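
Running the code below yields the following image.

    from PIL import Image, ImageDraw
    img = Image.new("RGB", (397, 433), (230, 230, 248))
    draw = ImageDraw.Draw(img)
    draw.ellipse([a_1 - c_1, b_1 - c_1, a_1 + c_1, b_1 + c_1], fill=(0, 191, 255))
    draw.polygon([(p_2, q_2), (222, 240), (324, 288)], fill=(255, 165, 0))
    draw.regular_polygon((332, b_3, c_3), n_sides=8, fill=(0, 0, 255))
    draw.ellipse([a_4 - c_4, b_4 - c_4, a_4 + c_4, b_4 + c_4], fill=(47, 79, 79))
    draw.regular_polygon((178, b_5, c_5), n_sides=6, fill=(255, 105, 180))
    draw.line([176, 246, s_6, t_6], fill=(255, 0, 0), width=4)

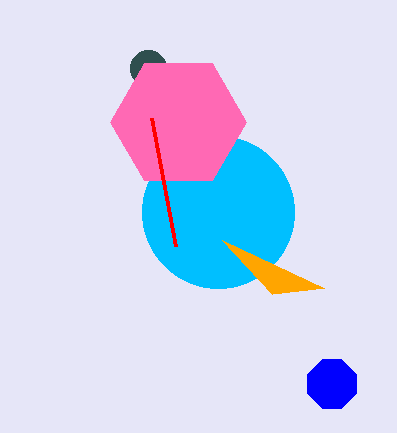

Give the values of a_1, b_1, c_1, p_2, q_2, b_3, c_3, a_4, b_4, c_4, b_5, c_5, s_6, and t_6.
a_1 = 218
b_1 = 212
c_1 = 76
p_2 = 272
q_2 = 294
b_3 = 384
c_3 = 26
a_4 = 148
b_4 = 68
c_4 = 18
b_5 = 122
c_5 = 68
s_6 = 152
t_6 = 118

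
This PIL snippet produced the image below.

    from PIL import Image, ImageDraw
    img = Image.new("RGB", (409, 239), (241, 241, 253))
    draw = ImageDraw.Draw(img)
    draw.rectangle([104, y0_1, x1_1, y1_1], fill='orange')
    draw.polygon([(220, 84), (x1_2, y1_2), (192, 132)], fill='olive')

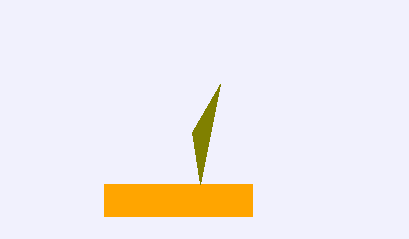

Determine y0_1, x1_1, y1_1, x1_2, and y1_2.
y0_1 = 184, x1_1 = 252, y1_1 = 216, x1_2 = 200, y1_2 = 184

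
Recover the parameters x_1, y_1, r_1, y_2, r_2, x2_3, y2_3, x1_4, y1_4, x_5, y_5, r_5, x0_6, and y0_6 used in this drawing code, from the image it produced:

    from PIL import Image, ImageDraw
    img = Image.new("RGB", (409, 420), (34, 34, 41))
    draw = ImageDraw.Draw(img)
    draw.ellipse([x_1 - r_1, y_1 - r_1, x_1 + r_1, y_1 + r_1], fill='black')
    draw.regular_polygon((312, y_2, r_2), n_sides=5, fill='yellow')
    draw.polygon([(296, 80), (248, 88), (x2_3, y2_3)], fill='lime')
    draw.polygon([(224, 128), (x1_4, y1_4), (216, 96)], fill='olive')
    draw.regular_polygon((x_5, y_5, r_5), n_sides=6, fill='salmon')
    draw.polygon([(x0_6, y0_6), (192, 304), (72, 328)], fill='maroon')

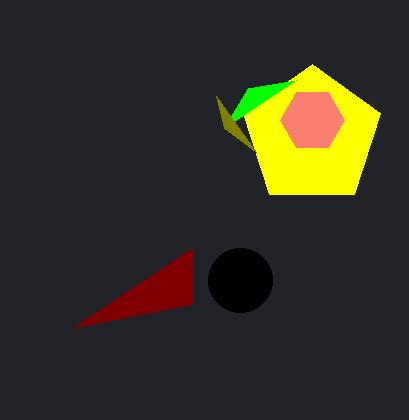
x_1 = 240; y_1 = 280; r_1 = 32; y_2 = 136; r_2 = 72; x2_3 = 224; y2_3 = 128; x1_4 = 256; y1_4 = 152; x_5 = 312; y_5 = 120; r_5 = 32; x0_6 = 192; y0_6 = 248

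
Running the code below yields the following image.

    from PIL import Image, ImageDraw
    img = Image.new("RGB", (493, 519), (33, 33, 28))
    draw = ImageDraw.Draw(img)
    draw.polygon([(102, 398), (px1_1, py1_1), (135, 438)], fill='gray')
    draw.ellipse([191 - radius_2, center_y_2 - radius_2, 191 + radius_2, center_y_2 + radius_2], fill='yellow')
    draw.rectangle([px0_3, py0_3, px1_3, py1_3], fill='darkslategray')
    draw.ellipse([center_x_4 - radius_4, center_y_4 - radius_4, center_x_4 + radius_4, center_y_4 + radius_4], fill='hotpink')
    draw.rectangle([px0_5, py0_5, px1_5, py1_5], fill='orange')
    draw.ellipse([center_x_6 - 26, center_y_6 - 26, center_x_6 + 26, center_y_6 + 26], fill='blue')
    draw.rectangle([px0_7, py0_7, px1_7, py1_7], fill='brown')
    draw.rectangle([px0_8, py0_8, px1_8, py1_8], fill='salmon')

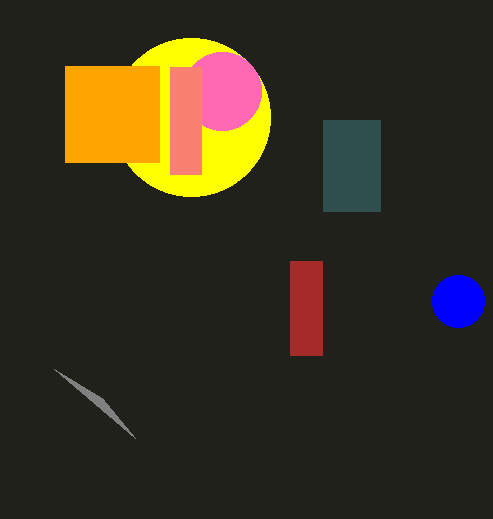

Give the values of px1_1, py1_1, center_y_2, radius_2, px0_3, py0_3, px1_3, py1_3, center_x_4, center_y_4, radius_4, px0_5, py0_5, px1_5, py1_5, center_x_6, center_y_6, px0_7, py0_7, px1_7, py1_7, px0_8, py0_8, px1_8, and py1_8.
px1_1 = 54, py1_1 = 369, center_y_2 = 117, radius_2 = 79, px0_3 = 323, py0_3 = 120, px1_3 = 380, py1_3 = 211, center_x_4 = 222, center_y_4 = 91, radius_4 = 39, px0_5 = 65, py0_5 = 66, px1_5 = 159, py1_5 = 162, center_x_6 = 458, center_y_6 = 301, px0_7 = 290, py0_7 = 261, px1_7 = 322, py1_7 = 355, px0_8 = 170, py0_8 = 67, px1_8 = 201, py1_8 = 174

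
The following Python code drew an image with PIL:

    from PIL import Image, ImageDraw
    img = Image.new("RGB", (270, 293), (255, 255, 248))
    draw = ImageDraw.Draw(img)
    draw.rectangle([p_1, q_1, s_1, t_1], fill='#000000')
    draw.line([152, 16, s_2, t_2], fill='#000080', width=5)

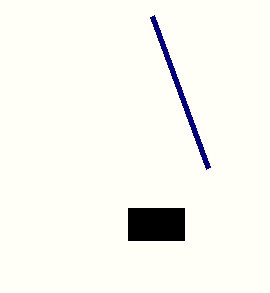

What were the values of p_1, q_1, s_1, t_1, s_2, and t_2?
p_1 = 128; q_1 = 208; s_1 = 184; t_1 = 240; s_2 = 208; t_2 = 168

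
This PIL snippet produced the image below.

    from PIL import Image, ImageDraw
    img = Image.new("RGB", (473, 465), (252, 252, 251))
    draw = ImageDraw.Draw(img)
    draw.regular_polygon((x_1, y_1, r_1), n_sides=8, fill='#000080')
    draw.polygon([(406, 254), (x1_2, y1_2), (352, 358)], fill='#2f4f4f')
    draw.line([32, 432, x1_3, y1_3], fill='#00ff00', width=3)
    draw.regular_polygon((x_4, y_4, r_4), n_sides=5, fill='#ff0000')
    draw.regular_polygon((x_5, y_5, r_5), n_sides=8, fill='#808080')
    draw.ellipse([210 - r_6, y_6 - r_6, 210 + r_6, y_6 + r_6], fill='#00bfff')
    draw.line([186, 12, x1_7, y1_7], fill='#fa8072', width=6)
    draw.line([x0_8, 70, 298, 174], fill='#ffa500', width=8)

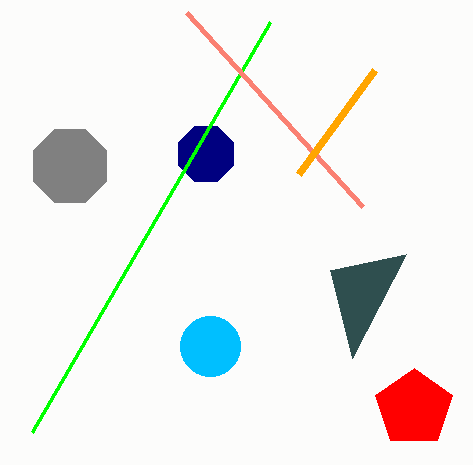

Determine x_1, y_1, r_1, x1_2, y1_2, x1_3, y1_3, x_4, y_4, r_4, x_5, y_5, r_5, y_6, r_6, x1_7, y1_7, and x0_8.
x_1 = 206; y_1 = 154; r_1 = 30; x1_2 = 330; y1_2 = 270; x1_3 = 270; y1_3 = 22; x_4 = 414; y_4 = 408; r_4 = 40; x_5 = 70; y_5 = 166; r_5 = 40; y_6 = 346; r_6 = 30; x1_7 = 362; y1_7 = 206; x0_8 = 374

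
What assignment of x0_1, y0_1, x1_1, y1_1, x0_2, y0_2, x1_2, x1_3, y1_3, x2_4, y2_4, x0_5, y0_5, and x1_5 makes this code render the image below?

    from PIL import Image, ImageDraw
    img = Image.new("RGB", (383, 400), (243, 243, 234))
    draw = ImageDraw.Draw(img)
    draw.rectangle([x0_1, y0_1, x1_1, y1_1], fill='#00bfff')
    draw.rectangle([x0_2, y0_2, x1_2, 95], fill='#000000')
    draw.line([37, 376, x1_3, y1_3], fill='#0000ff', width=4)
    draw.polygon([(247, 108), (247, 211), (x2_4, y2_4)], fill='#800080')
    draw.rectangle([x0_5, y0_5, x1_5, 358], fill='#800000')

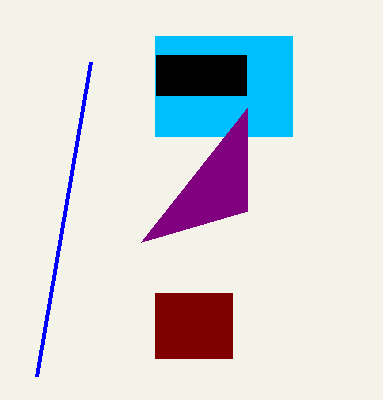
x0_1 = 155
y0_1 = 36
x1_1 = 292
y1_1 = 136
x0_2 = 156
y0_2 = 55
x1_2 = 246
x1_3 = 91
y1_3 = 62
x2_4 = 141
y2_4 = 242
x0_5 = 155
y0_5 = 293
x1_5 = 232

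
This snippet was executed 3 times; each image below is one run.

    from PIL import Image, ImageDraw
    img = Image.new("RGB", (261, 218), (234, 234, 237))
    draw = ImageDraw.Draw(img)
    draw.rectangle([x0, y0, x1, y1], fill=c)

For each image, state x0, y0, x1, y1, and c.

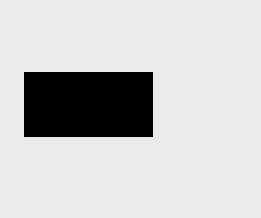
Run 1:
x0 = 24, y0 = 72, x1 = 152, y1 = 136, c = 'black'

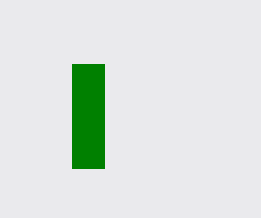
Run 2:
x0 = 72
y0 = 64
x1 = 104
y1 = 168
c = 'green'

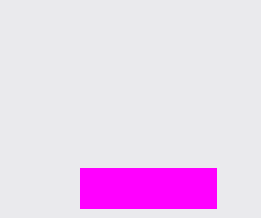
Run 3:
x0 = 80, y0 = 168, x1 = 216, y1 = 208, c = 'magenta'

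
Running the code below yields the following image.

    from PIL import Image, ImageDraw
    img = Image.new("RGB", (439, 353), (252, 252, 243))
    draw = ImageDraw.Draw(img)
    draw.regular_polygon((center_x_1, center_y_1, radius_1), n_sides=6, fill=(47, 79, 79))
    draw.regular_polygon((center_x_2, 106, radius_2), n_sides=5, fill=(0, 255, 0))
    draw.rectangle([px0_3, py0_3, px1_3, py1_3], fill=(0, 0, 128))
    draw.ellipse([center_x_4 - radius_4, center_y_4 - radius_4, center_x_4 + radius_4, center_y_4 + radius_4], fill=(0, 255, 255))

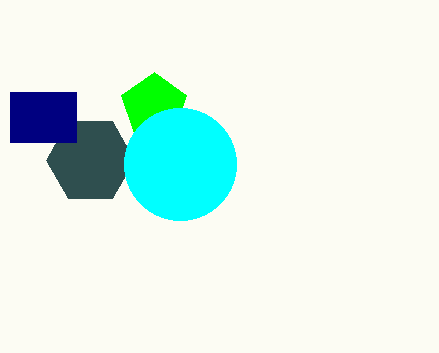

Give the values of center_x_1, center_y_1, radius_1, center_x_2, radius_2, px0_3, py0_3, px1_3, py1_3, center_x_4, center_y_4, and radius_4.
center_x_1 = 90, center_y_1 = 160, radius_1 = 44, center_x_2 = 154, radius_2 = 34, px0_3 = 10, py0_3 = 92, px1_3 = 76, py1_3 = 142, center_x_4 = 180, center_y_4 = 164, radius_4 = 56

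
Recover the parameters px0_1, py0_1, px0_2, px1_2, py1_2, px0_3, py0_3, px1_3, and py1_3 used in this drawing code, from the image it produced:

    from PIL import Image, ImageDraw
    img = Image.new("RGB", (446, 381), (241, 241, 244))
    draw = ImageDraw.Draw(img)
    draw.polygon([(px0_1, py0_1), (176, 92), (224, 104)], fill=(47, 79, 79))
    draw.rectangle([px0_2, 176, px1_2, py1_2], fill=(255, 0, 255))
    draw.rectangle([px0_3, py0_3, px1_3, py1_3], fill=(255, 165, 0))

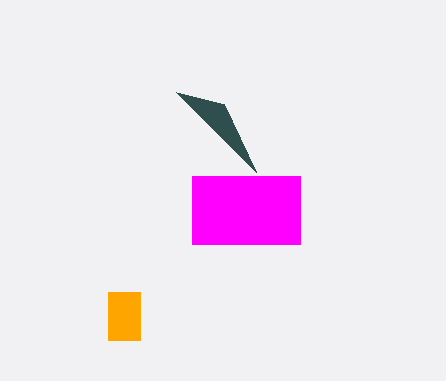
px0_1 = 256
py0_1 = 172
px0_2 = 192
px1_2 = 300
py1_2 = 244
px0_3 = 108
py0_3 = 292
px1_3 = 140
py1_3 = 340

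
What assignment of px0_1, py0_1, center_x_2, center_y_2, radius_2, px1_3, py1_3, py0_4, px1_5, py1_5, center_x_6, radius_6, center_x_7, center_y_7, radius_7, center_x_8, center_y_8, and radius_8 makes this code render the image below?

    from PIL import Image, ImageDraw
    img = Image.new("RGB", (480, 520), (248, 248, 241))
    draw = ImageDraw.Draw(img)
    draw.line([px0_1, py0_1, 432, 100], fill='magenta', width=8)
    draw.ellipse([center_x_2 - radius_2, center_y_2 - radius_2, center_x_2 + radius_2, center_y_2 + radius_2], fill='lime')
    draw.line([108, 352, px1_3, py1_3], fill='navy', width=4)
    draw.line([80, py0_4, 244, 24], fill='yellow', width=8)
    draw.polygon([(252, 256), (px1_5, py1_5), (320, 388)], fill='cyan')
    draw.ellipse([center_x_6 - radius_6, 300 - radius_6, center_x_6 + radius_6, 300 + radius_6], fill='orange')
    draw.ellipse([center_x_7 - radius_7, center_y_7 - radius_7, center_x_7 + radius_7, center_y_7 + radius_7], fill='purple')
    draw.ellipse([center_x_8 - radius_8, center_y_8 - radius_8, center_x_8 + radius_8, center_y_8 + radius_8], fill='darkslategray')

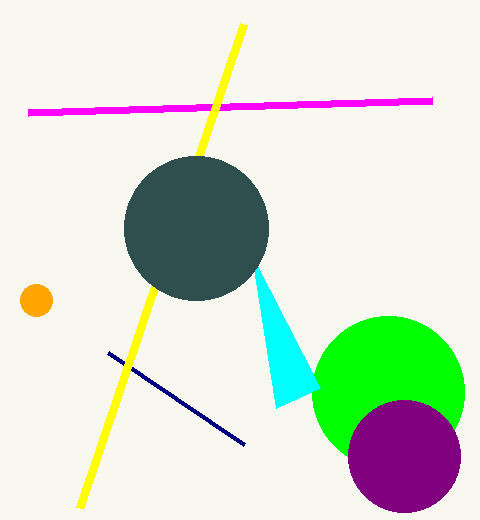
px0_1 = 28, py0_1 = 112, center_x_2 = 388, center_y_2 = 392, radius_2 = 76, px1_3 = 244, py1_3 = 444, py0_4 = 508, px1_5 = 276, py1_5 = 408, center_x_6 = 36, radius_6 = 16, center_x_7 = 404, center_y_7 = 456, radius_7 = 56, center_x_8 = 196, center_y_8 = 228, radius_8 = 72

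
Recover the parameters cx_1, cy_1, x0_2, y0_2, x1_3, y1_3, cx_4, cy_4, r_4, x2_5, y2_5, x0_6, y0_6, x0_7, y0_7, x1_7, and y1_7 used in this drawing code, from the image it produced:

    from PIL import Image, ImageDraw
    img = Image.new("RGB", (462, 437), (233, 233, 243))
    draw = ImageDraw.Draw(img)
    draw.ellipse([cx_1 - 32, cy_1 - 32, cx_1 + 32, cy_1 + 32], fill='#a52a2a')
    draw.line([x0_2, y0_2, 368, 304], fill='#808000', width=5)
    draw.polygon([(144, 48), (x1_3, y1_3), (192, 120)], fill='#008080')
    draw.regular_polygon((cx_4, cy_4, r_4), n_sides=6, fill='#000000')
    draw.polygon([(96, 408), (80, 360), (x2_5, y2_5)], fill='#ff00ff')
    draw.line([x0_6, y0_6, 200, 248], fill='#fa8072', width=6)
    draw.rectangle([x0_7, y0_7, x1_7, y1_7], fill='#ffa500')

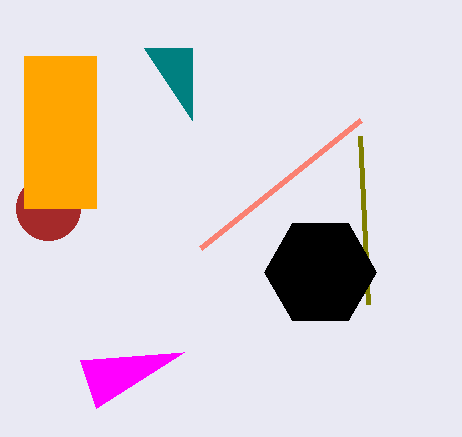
cx_1 = 48
cy_1 = 208
x0_2 = 360
y0_2 = 136
x1_3 = 192
y1_3 = 48
cx_4 = 320
cy_4 = 272
r_4 = 56
x2_5 = 184
y2_5 = 352
x0_6 = 360
y0_6 = 120
x0_7 = 24
y0_7 = 56
x1_7 = 96
y1_7 = 208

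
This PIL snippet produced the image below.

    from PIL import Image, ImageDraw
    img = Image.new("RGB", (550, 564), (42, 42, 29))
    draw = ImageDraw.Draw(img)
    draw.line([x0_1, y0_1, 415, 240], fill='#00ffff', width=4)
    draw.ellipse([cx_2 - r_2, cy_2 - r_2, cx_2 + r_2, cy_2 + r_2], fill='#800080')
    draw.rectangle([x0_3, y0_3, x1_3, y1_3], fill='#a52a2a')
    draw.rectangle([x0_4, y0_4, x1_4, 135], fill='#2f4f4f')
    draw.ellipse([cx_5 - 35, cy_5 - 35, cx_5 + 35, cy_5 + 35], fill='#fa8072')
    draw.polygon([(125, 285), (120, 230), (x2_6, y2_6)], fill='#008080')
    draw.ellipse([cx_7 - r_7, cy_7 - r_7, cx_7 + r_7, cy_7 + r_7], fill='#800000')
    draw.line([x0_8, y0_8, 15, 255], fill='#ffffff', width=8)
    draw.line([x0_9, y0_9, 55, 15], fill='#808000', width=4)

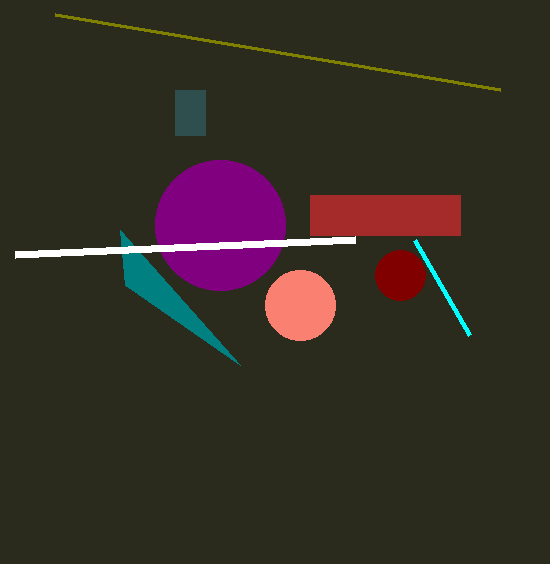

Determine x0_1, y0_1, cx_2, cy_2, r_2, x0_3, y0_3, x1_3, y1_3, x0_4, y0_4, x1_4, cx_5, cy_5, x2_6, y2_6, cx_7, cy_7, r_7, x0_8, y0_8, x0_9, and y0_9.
x0_1 = 470, y0_1 = 335, cx_2 = 220, cy_2 = 225, r_2 = 65, x0_3 = 310, y0_3 = 195, x1_3 = 460, y1_3 = 235, x0_4 = 175, y0_4 = 90, x1_4 = 205, cx_5 = 300, cy_5 = 305, x2_6 = 240, y2_6 = 365, cx_7 = 400, cy_7 = 275, r_7 = 25, x0_8 = 355, y0_8 = 240, x0_9 = 500, y0_9 = 90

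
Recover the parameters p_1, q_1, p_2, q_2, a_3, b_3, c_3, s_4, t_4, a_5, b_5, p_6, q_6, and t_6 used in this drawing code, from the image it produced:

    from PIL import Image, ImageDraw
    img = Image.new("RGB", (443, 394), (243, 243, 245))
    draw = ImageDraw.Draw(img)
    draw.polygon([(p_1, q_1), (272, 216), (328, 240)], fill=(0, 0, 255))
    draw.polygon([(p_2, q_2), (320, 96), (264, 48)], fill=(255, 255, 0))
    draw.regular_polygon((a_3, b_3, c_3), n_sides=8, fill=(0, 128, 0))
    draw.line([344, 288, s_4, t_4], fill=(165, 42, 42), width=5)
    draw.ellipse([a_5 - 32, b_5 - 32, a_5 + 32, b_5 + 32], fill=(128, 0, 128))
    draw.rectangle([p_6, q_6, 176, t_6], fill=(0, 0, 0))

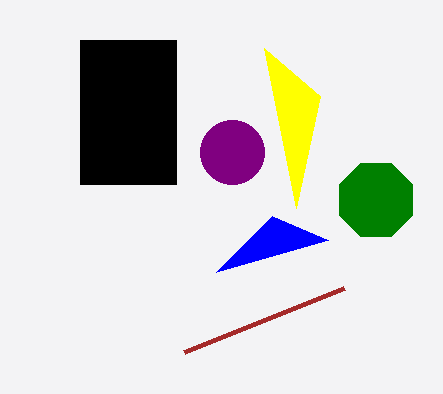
p_1 = 216, q_1 = 272, p_2 = 296, q_2 = 208, a_3 = 376, b_3 = 200, c_3 = 40, s_4 = 184, t_4 = 352, a_5 = 232, b_5 = 152, p_6 = 80, q_6 = 40, t_6 = 184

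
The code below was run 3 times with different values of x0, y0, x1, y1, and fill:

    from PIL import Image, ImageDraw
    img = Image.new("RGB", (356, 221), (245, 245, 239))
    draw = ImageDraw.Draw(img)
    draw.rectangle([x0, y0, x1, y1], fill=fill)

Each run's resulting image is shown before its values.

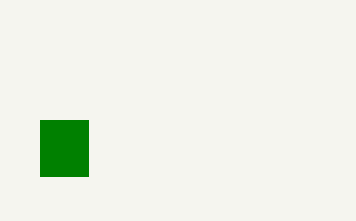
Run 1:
x0 = 40, y0 = 120, x1 = 88, y1 = 176, fill = 'green'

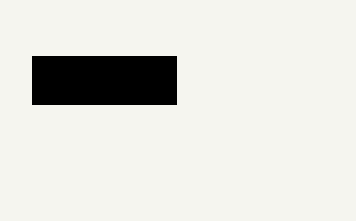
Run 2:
x0 = 32
y0 = 56
x1 = 176
y1 = 104
fill = 'black'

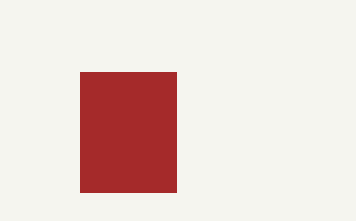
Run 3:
x0 = 80, y0 = 72, x1 = 176, y1 = 192, fill = 'brown'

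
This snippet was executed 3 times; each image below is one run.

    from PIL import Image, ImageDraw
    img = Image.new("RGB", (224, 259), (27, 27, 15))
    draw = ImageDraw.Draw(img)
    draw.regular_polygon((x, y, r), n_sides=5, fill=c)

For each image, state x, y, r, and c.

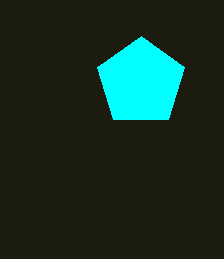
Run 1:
x = 141; y = 82; r = 46; c = 'cyan'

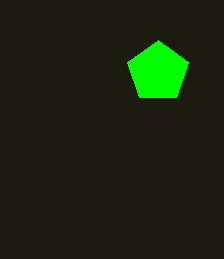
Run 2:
x = 158
y = 72
r = 32
c = 'lime'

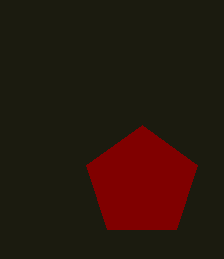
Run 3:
x = 142
y = 183
r = 58
c = 'maroon'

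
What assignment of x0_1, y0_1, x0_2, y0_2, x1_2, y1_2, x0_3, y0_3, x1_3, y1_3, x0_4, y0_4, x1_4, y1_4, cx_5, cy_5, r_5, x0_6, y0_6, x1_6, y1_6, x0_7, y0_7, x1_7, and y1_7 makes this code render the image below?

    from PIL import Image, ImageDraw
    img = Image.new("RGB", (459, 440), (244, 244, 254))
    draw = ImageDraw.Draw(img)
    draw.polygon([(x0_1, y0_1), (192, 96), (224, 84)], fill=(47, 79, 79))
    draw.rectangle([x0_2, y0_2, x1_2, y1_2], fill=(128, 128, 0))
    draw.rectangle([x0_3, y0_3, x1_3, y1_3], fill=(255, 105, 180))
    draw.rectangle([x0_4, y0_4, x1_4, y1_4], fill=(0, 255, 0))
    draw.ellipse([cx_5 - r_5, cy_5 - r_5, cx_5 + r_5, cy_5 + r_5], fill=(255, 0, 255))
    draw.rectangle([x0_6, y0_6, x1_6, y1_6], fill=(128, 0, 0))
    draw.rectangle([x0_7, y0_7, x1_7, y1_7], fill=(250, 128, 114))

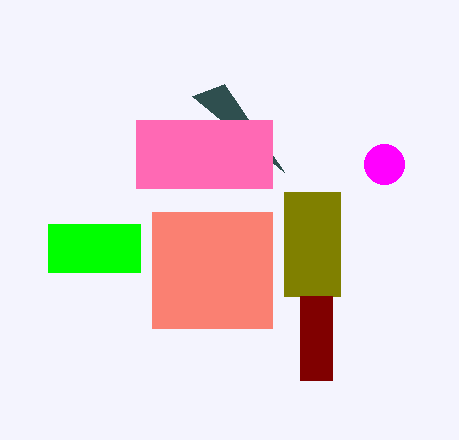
x0_1 = 284
y0_1 = 172
x0_2 = 284
y0_2 = 192
x1_2 = 340
y1_2 = 296
x0_3 = 136
y0_3 = 120
x1_3 = 272
y1_3 = 188
x0_4 = 48
y0_4 = 224
x1_4 = 140
y1_4 = 272
cx_5 = 384
cy_5 = 164
r_5 = 20
x0_6 = 300
y0_6 = 296
x1_6 = 332
y1_6 = 380
x0_7 = 152
y0_7 = 212
x1_7 = 272
y1_7 = 328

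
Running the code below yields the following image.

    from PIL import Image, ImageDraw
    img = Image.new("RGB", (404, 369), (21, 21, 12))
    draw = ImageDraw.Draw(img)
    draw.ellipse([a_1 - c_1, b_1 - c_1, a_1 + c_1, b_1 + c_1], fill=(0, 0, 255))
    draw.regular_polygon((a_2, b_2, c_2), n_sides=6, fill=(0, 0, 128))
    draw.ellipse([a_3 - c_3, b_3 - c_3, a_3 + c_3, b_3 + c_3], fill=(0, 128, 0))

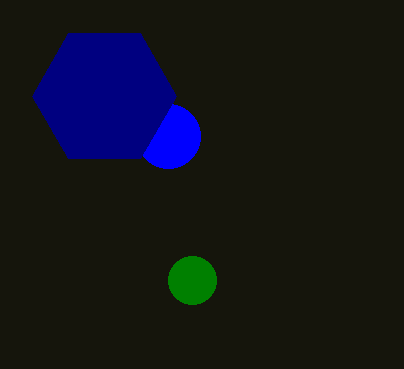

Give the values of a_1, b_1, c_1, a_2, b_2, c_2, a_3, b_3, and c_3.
a_1 = 168; b_1 = 136; c_1 = 32; a_2 = 104; b_2 = 96; c_2 = 72; a_3 = 192; b_3 = 280; c_3 = 24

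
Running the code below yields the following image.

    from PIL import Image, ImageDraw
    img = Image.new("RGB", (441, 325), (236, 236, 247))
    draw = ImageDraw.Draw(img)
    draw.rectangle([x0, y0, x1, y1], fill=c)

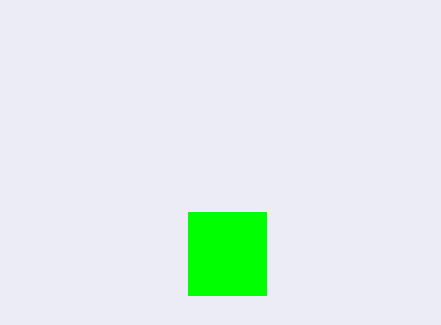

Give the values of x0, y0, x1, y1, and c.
x0 = 188
y0 = 212
x1 = 266
y1 = 295
c = 'lime'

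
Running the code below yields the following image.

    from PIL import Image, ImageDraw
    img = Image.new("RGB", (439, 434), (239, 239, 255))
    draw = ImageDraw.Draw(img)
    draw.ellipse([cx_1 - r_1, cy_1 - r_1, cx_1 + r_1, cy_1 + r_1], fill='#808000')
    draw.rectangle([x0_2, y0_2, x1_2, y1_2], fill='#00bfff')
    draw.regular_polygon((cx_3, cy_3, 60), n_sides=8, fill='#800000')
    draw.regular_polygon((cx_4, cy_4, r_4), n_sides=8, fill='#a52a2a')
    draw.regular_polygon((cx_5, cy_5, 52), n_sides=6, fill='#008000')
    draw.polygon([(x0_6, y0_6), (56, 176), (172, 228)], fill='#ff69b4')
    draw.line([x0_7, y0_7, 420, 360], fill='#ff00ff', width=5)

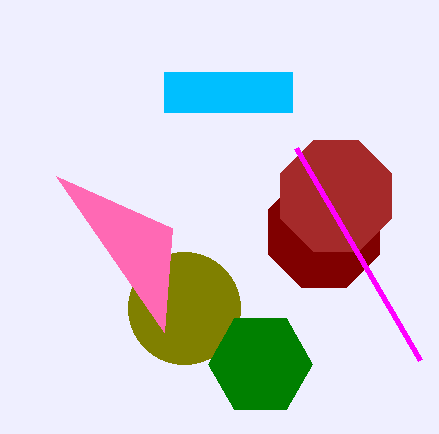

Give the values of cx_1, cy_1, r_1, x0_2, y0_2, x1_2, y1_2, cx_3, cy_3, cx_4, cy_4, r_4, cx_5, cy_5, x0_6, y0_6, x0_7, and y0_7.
cx_1 = 184; cy_1 = 308; r_1 = 56; x0_2 = 164; y0_2 = 72; x1_2 = 292; y1_2 = 112; cx_3 = 324; cy_3 = 232; cx_4 = 336; cy_4 = 196; r_4 = 60; cx_5 = 260; cy_5 = 364; x0_6 = 164; y0_6 = 332; x0_7 = 296; y0_7 = 148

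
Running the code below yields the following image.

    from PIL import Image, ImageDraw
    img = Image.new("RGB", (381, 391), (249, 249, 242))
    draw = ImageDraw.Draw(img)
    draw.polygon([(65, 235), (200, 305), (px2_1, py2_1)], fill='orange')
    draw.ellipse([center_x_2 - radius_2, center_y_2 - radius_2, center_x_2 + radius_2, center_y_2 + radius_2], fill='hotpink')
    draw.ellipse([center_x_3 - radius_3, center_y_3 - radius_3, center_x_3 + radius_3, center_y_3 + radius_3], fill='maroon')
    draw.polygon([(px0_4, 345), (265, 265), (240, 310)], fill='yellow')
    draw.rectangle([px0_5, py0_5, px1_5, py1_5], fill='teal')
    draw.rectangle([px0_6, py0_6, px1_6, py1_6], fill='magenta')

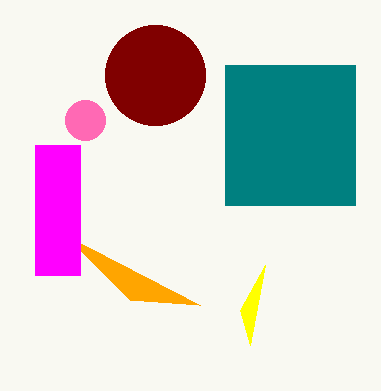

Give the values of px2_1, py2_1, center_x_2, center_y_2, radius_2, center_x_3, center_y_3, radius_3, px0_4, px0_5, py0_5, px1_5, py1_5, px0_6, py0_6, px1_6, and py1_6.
px2_1 = 130, py2_1 = 300, center_x_2 = 85, center_y_2 = 120, radius_2 = 20, center_x_3 = 155, center_y_3 = 75, radius_3 = 50, px0_4 = 250, px0_5 = 225, py0_5 = 65, px1_5 = 355, py1_5 = 205, px0_6 = 35, py0_6 = 145, px1_6 = 80, py1_6 = 275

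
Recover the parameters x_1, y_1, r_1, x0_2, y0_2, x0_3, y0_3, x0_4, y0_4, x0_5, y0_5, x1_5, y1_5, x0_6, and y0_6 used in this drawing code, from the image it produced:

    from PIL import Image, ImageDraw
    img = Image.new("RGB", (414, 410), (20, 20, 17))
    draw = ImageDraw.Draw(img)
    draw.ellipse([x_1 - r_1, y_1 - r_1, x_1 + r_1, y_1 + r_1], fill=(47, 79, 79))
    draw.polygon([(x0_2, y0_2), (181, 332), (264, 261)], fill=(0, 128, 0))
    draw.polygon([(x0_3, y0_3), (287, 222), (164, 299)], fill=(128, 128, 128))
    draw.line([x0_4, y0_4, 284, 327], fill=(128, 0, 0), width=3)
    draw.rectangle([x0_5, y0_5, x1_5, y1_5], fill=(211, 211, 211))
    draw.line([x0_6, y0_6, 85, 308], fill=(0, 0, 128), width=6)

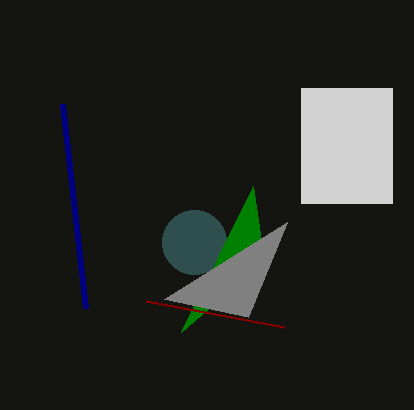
x_1 = 194; y_1 = 242; r_1 = 32; x0_2 = 253; y0_2 = 186; x0_3 = 248; y0_3 = 317; x0_4 = 146; y0_4 = 301; x0_5 = 301; y0_5 = 88; x1_5 = 392; y1_5 = 203; x0_6 = 62; y0_6 = 104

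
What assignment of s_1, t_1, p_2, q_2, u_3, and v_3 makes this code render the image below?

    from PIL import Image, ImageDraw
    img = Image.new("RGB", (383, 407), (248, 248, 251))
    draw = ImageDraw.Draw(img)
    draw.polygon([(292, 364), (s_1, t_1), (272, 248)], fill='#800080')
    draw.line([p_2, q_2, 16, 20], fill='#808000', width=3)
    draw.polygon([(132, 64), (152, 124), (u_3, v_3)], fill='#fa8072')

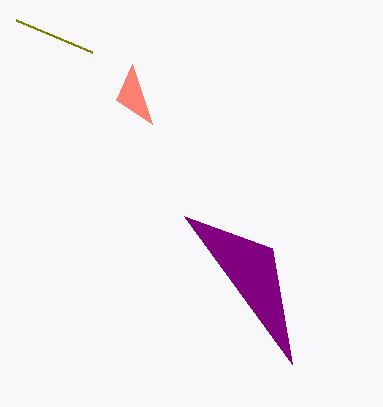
s_1 = 184, t_1 = 216, p_2 = 92, q_2 = 52, u_3 = 116, v_3 = 100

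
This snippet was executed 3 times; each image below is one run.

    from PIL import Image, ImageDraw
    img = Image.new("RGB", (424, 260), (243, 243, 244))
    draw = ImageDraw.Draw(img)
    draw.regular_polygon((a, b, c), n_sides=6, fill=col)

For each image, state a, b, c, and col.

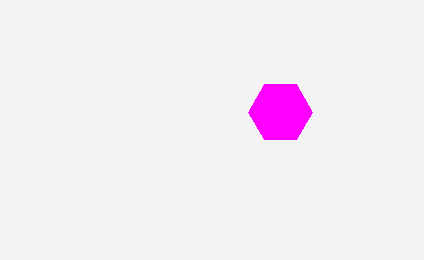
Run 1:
a = 280, b = 112, c = 32, col = 'magenta'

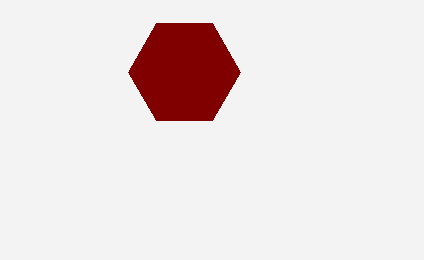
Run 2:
a = 184, b = 72, c = 56, col = 'maroon'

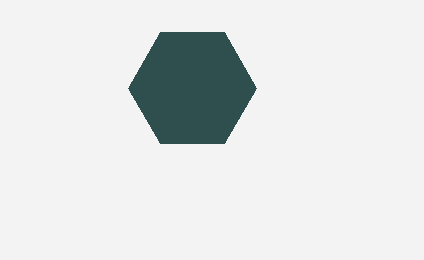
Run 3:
a = 192, b = 88, c = 64, col = 'darkslategray'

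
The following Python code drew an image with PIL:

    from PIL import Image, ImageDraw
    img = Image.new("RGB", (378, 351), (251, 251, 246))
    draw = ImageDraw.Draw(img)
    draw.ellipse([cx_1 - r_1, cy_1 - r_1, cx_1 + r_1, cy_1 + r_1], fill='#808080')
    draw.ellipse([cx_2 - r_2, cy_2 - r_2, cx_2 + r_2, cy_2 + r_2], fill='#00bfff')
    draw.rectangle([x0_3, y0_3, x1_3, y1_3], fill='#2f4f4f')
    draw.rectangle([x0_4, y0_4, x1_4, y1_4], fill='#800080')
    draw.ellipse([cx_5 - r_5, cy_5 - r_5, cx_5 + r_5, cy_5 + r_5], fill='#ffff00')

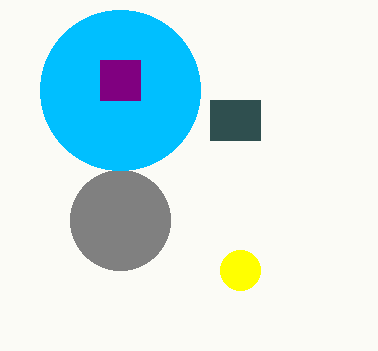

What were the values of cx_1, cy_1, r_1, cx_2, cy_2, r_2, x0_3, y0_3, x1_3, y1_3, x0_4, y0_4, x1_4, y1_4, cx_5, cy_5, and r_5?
cx_1 = 120; cy_1 = 220; r_1 = 50; cx_2 = 120; cy_2 = 90; r_2 = 80; x0_3 = 210; y0_3 = 100; x1_3 = 260; y1_3 = 140; x0_4 = 100; y0_4 = 60; x1_4 = 140; y1_4 = 100; cx_5 = 240; cy_5 = 270; r_5 = 20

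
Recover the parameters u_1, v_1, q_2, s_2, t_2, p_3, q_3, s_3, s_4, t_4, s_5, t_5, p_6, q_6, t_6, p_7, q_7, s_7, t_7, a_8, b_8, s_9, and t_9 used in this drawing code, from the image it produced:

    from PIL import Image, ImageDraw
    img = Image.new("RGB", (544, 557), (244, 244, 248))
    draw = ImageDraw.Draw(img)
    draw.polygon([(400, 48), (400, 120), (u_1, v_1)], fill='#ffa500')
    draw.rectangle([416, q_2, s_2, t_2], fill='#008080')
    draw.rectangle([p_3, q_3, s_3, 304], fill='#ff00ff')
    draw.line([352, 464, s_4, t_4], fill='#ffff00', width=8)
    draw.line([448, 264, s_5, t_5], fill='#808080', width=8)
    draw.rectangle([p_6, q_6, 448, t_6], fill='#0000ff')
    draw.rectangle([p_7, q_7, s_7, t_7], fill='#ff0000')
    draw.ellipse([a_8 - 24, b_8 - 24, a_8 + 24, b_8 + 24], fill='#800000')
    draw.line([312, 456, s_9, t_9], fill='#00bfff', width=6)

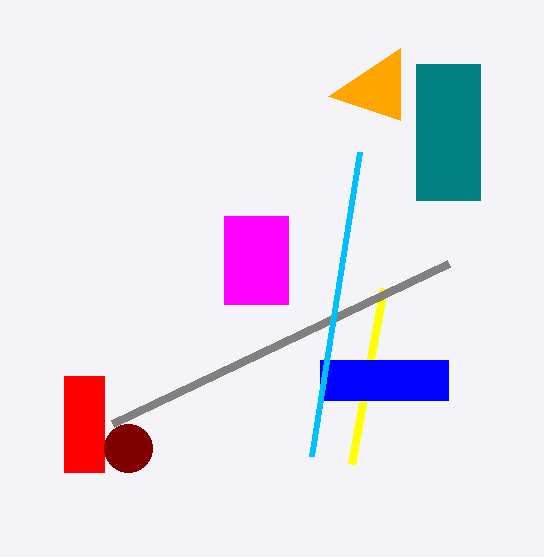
u_1 = 328
v_1 = 96
q_2 = 64
s_2 = 480
t_2 = 200
p_3 = 224
q_3 = 216
s_3 = 288
s_4 = 384
t_4 = 288
s_5 = 112
t_5 = 424
p_6 = 320
q_6 = 360
t_6 = 400
p_7 = 64
q_7 = 376
s_7 = 104
t_7 = 472
a_8 = 128
b_8 = 448
s_9 = 360
t_9 = 152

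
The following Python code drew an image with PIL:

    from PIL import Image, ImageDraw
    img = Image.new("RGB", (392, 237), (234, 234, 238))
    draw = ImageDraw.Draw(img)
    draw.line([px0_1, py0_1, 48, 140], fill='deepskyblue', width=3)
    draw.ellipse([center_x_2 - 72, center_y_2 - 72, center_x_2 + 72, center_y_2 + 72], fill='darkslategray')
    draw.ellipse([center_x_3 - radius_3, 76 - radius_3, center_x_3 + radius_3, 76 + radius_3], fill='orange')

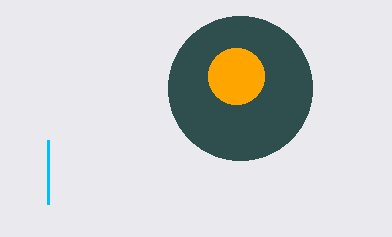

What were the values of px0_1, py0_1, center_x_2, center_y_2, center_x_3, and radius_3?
px0_1 = 48; py0_1 = 204; center_x_2 = 240; center_y_2 = 88; center_x_3 = 236; radius_3 = 28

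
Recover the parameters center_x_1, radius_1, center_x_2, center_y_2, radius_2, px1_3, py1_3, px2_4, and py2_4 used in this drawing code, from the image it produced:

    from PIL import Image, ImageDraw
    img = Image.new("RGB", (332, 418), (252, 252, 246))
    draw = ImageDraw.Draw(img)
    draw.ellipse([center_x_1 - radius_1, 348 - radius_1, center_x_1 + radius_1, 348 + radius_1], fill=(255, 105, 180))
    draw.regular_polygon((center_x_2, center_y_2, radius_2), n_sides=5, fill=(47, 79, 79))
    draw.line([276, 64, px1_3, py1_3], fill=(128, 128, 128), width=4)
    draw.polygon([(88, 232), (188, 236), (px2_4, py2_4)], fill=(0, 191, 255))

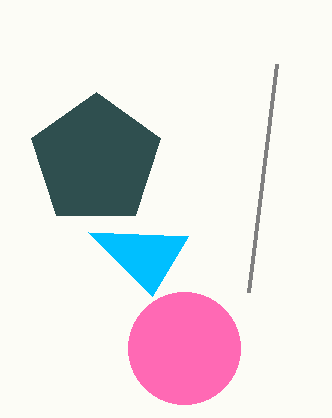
center_x_1 = 184
radius_1 = 56
center_x_2 = 96
center_y_2 = 160
radius_2 = 68
px1_3 = 248
py1_3 = 292
px2_4 = 152
py2_4 = 296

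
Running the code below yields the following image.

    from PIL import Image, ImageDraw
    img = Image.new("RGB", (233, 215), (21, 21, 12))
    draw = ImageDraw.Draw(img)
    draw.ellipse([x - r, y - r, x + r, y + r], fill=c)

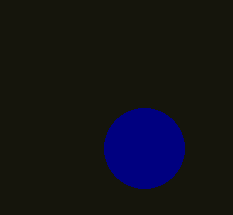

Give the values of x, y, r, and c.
x = 144, y = 148, r = 40, c = 'navy'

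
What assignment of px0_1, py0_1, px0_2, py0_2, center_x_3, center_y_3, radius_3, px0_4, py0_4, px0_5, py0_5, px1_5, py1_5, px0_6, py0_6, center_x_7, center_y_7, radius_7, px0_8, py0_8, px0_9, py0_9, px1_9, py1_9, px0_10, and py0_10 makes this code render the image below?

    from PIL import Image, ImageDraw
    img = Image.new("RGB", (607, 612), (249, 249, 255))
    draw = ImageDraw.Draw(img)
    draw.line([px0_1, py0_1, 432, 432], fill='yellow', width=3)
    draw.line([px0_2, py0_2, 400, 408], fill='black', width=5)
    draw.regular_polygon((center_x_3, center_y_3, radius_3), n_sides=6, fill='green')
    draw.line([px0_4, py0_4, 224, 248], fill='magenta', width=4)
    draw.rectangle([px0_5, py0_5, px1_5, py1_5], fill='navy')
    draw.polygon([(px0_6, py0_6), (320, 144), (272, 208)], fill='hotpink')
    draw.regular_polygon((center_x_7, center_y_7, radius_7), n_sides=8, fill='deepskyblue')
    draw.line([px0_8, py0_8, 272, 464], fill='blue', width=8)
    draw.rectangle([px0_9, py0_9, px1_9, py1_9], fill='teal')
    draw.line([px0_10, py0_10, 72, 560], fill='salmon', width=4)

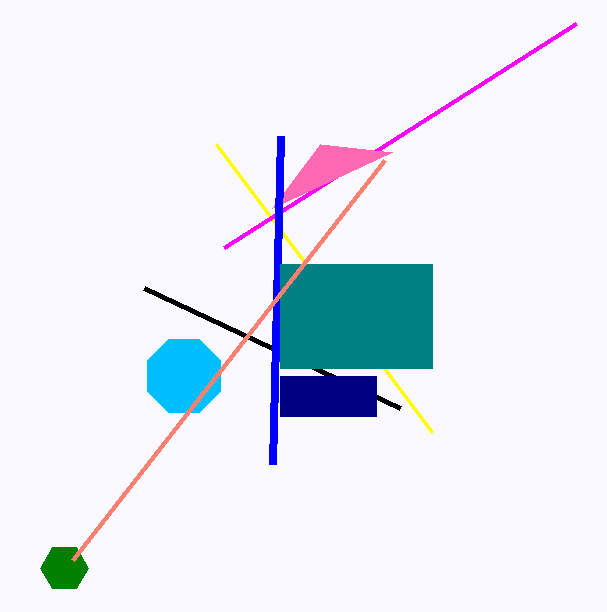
px0_1 = 216
py0_1 = 144
px0_2 = 144
py0_2 = 288
center_x_3 = 64
center_y_3 = 568
radius_3 = 24
px0_4 = 576
py0_4 = 24
px0_5 = 280
py0_5 = 376
px1_5 = 376
py1_5 = 416
px0_6 = 392
py0_6 = 152
center_x_7 = 184
center_y_7 = 376
radius_7 = 40
px0_8 = 280
py0_8 = 136
px0_9 = 280
py0_9 = 264
px1_9 = 432
py1_9 = 368
px0_10 = 384
py0_10 = 160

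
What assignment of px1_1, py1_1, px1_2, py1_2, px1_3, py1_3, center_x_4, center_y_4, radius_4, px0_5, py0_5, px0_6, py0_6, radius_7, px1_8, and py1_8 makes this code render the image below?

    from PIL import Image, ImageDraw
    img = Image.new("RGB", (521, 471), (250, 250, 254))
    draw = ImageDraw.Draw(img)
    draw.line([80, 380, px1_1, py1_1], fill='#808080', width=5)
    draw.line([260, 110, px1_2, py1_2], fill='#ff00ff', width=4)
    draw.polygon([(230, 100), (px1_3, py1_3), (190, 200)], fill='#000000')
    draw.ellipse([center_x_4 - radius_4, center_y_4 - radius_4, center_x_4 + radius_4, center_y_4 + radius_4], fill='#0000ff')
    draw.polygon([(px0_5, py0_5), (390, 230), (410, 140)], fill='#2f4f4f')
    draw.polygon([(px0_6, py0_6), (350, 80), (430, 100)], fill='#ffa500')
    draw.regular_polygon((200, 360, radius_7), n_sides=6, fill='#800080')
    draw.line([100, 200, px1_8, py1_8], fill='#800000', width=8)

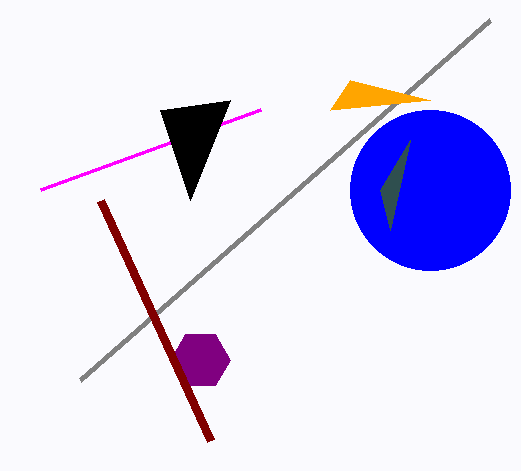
px1_1 = 490, py1_1 = 20, px1_2 = 40, py1_2 = 190, px1_3 = 160, py1_3 = 110, center_x_4 = 430, center_y_4 = 190, radius_4 = 80, px0_5 = 380, py0_5 = 190, px0_6 = 330, py0_6 = 110, radius_7 = 30, px1_8 = 210, py1_8 = 440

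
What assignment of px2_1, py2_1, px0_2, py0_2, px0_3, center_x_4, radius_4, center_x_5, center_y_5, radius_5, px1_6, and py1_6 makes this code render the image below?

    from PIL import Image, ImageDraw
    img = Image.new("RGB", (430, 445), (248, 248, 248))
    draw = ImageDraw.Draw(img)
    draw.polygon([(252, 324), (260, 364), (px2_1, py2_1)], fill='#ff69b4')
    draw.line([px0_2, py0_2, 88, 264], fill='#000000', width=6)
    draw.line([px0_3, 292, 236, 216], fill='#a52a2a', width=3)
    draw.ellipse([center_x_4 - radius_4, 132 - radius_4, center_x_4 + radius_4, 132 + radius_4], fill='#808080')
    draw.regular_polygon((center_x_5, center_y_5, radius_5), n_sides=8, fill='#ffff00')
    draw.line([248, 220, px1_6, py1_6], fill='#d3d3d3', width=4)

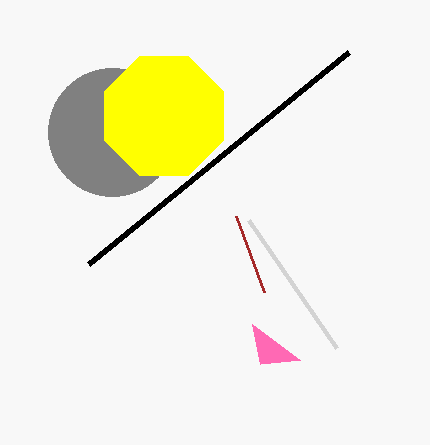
px2_1 = 300
py2_1 = 360
px0_2 = 348
py0_2 = 52
px0_3 = 264
center_x_4 = 112
radius_4 = 64
center_x_5 = 164
center_y_5 = 116
radius_5 = 64
px1_6 = 336
py1_6 = 348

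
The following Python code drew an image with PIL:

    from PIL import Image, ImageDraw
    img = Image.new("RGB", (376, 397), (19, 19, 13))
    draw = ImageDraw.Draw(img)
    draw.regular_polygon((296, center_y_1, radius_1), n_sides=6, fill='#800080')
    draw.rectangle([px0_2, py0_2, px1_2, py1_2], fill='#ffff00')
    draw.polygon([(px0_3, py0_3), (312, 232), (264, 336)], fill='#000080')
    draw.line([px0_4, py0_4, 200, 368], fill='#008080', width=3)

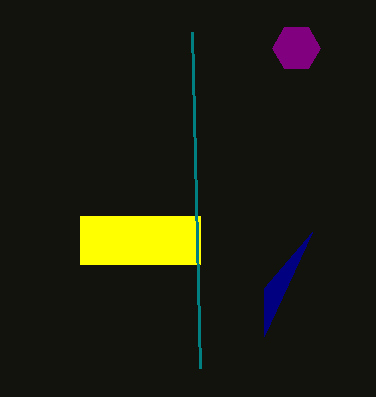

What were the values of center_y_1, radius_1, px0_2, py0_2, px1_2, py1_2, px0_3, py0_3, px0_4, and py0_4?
center_y_1 = 48, radius_1 = 24, px0_2 = 80, py0_2 = 216, px1_2 = 200, py1_2 = 264, px0_3 = 264, py0_3 = 288, px0_4 = 192, py0_4 = 32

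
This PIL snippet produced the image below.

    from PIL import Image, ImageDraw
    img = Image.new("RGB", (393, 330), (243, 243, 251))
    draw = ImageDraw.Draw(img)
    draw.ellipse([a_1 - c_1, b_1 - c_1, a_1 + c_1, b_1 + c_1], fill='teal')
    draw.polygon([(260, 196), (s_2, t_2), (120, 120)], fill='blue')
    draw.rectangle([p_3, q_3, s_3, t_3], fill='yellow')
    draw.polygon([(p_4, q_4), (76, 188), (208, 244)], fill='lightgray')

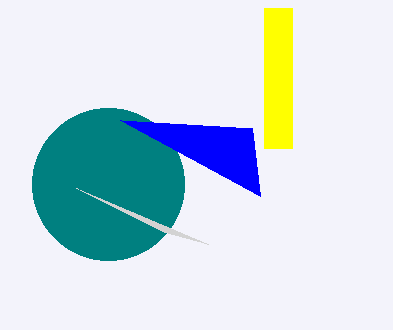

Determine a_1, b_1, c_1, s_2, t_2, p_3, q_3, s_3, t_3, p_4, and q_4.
a_1 = 108
b_1 = 184
c_1 = 76
s_2 = 252
t_2 = 128
p_3 = 264
q_3 = 8
s_3 = 292
t_3 = 148
p_4 = 164
q_4 = 232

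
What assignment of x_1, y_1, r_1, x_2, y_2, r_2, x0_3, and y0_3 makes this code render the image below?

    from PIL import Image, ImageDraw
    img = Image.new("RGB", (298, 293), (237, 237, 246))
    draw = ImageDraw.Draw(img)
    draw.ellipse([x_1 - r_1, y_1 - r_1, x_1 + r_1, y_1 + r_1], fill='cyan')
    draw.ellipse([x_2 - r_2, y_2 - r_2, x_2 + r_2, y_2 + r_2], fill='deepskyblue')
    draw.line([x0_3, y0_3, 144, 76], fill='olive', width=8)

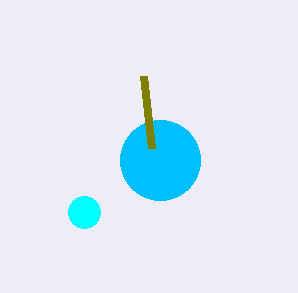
x_1 = 84
y_1 = 212
r_1 = 16
x_2 = 160
y_2 = 160
r_2 = 40
x0_3 = 152
y0_3 = 148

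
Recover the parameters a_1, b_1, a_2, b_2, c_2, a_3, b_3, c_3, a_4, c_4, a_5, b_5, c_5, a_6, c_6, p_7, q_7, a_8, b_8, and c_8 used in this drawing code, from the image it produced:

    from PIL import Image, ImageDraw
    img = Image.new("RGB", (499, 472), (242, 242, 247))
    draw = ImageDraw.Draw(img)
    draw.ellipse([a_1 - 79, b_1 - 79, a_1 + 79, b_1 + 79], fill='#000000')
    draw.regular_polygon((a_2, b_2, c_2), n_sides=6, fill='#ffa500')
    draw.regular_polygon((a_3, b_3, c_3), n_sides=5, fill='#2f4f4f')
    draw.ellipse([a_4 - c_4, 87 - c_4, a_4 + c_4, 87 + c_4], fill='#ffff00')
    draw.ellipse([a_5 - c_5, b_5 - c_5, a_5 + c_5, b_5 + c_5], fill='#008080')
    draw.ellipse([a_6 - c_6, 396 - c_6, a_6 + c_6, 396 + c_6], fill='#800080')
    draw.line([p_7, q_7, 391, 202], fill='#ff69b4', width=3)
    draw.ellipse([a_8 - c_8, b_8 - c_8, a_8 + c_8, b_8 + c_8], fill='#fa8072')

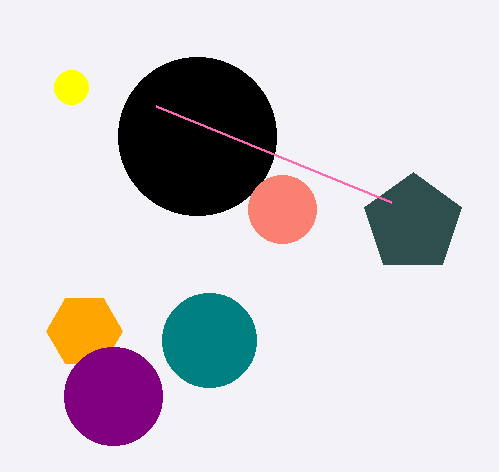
a_1 = 197; b_1 = 136; a_2 = 84; b_2 = 331; c_2 = 38; a_3 = 413; b_3 = 223; c_3 = 51; a_4 = 71; c_4 = 17; a_5 = 209; b_5 = 340; c_5 = 47; a_6 = 113; c_6 = 49; p_7 = 156; q_7 = 106; a_8 = 282; b_8 = 209; c_8 = 34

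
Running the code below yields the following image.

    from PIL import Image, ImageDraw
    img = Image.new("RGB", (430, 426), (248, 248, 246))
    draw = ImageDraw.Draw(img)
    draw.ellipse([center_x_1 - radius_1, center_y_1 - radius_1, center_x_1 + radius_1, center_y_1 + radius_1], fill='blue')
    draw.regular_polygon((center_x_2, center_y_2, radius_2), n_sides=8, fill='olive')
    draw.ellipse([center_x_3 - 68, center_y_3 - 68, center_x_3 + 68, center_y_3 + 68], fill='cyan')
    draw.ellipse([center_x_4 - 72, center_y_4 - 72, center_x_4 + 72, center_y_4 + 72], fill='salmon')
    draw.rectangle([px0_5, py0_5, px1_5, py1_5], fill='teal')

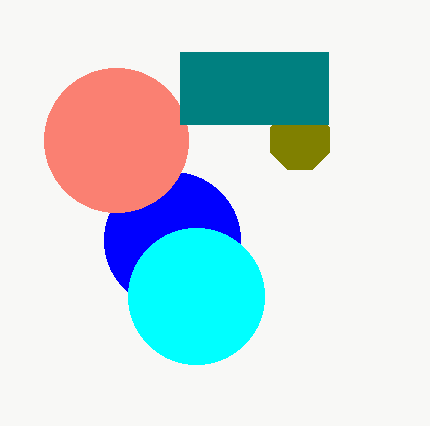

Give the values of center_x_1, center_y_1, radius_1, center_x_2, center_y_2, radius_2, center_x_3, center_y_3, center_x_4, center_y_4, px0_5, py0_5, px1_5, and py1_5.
center_x_1 = 172, center_y_1 = 240, radius_1 = 68, center_x_2 = 300, center_y_2 = 140, radius_2 = 32, center_x_3 = 196, center_y_3 = 296, center_x_4 = 116, center_y_4 = 140, px0_5 = 180, py0_5 = 52, px1_5 = 328, py1_5 = 124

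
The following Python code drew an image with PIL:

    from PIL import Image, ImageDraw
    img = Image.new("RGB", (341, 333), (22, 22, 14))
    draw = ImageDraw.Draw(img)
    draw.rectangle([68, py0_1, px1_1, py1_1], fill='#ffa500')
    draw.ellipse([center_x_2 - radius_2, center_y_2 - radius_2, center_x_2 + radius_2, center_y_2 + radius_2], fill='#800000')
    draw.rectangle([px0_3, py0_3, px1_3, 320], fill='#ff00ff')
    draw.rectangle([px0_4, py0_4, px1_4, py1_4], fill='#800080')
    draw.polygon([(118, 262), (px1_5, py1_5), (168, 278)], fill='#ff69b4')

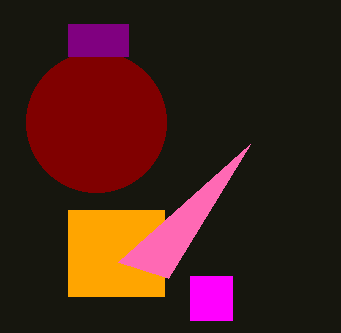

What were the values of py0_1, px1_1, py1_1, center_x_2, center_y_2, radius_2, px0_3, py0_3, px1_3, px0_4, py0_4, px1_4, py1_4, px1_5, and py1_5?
py0_1 = 210; px1_1 = 164; py1_1 = 296; center_x_2 = 96; center_y_2 = 122; radius_2 = 70; px0_3 = 190; py0_3 = 276; px1_3 = 232; px0_4 = 68; py0_4 = 24; px1_4 = 128; py1_4 = 56; px1_5 = 250; py1_5 = 144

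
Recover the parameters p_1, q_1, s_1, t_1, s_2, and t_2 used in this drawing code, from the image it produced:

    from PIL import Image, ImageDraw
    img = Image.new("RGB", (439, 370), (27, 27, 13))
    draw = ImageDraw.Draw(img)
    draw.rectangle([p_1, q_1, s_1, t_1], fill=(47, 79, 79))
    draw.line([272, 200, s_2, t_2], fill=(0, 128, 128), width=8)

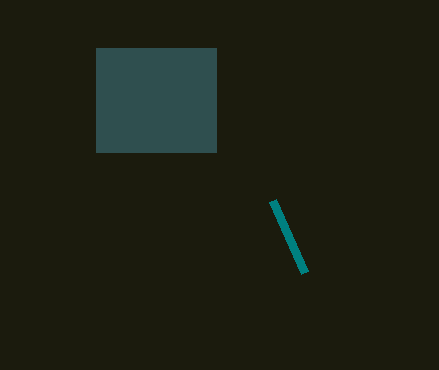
p_1 = 96, q_1 = 48, s_1 = 216, t_1 = 152, s_2 = 304, t_2 = 272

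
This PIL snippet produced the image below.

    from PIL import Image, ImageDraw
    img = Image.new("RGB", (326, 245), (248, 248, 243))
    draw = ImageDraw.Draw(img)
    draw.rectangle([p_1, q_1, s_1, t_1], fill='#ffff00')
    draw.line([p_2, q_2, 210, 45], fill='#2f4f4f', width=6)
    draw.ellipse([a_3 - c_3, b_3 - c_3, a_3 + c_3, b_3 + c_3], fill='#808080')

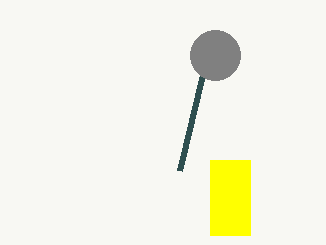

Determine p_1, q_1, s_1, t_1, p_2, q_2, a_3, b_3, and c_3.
p_1 = 210
q_1 = 160
s_1 = 250
t_1 = 235
p_2 = 180
q_2 = 170
a_3 = 215
b_3 = 55
c_3 = 25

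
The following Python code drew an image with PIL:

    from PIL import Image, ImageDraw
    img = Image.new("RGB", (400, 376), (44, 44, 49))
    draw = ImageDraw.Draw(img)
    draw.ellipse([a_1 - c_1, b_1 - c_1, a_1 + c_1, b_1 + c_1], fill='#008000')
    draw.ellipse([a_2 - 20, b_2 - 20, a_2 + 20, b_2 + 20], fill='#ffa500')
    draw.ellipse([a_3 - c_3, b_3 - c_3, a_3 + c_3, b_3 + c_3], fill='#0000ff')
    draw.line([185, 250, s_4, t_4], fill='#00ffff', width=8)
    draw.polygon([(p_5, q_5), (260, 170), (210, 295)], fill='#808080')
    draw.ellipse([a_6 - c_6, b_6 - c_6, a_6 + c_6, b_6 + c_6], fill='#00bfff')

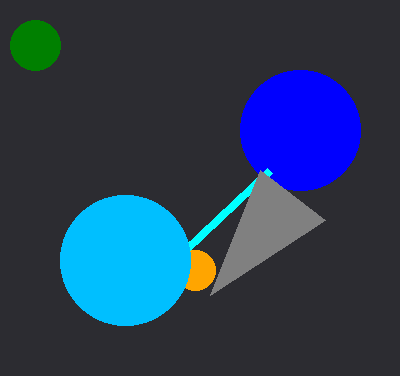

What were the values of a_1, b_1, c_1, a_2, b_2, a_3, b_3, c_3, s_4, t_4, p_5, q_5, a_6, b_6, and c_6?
a_1 = 35; b_1 = 45; c_1 = 25; a_2 = 195; b_2 = 270; a_3 = 300; b_3 = 130; c_3 = 60; s_4 = 270; t_4 = 170; p_5 = 325; q_5 = 220; a_6 = 125; b_6 = 260; c_6 = 65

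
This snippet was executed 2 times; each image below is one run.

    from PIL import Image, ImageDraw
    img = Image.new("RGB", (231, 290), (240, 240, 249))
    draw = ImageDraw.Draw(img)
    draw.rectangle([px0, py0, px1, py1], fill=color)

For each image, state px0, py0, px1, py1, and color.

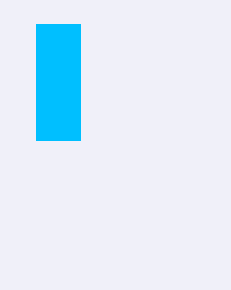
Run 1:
px0 = 36, py0 = 24, px1 = 80, py1 = 140, color = 'deepskyblue'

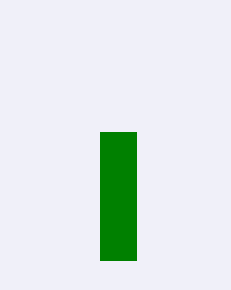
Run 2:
px0 = 100
py0 = 132
px1 = 136
py1 = 260
color = 'green'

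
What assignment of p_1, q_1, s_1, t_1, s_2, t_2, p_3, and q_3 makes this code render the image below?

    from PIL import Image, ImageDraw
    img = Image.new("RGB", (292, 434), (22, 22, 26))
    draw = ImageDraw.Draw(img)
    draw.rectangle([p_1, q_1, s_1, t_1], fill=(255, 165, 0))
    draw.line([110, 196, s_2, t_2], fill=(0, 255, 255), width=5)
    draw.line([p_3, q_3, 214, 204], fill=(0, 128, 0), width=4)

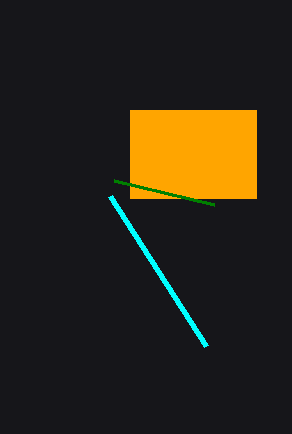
p_1 = 130, q_1 = 110, s_1 = 256, t_1 = 198, s_2 = 206, t_2 = 346, p_3 = 114, q_3 = 180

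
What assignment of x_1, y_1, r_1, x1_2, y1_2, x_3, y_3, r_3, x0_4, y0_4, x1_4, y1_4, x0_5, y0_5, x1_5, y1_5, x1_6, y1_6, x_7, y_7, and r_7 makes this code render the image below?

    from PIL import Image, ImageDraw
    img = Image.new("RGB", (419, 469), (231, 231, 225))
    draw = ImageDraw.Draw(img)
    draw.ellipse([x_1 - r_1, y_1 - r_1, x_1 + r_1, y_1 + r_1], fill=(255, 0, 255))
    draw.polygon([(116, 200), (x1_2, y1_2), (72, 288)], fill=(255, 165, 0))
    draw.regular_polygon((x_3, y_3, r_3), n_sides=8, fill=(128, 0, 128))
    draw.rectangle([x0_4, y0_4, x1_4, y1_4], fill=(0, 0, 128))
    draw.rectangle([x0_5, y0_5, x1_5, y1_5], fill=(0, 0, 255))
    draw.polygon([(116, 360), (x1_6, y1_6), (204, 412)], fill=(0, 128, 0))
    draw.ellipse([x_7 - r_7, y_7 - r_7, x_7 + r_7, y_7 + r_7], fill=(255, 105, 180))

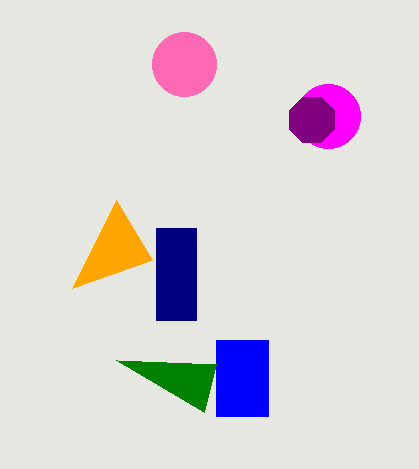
x_1 = 328, y_1 = 116, r_1 = 32, x1_2 = 152, y1_2 = 260, x_3 = 312, y_3 = 120, r_3 = 24, x0_4 = 156, y0_4 = 228, x1_4 = 196, y1_4 = 320, x0_5 = 216, y0_5 = 340, x1_5 = 268, y1_5 = 416, x1_6 = 216, y1_6 = 364, x_7 = 184, y_7 = 64, r_7 = 32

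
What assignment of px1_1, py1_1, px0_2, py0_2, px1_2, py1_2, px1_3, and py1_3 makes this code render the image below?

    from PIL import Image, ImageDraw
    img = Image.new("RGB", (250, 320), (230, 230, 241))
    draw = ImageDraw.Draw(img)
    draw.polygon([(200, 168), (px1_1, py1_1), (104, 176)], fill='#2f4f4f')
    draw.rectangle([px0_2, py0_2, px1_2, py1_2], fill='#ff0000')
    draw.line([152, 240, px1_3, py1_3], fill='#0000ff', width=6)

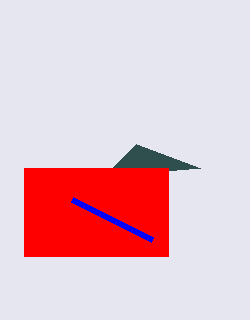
px1_1 = 136, py1_1 = 144, px0_2 = 24, py0_2 = 168, px1_2 = 168, py1_2 = 256, px1_3 = 72, py1_3 = 200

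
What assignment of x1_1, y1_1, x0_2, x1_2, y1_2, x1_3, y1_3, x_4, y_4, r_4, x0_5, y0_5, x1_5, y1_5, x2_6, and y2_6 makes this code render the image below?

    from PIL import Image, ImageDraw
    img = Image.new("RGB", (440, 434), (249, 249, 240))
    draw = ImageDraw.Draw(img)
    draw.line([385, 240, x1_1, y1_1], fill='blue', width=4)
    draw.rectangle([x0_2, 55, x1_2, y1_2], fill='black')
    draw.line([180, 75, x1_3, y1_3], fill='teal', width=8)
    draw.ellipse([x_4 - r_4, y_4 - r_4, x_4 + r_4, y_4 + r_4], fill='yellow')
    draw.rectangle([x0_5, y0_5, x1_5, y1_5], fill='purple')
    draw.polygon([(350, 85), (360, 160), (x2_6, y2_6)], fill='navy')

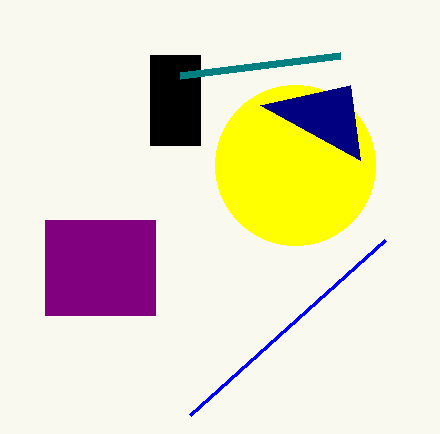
x1_1 = 190, y1_1 = 415, x0_2 = 150, x1_2 = 200, y1_2 = 145, x1_3 = 340, y1_3 = 55, x_4 = 295, y_4 = 165, r_4 = 80, x0_5 = 45, y0_5 = 220, x1_5 = 155, y1_5 = 315, x2_6 = 260, y2_6 = 105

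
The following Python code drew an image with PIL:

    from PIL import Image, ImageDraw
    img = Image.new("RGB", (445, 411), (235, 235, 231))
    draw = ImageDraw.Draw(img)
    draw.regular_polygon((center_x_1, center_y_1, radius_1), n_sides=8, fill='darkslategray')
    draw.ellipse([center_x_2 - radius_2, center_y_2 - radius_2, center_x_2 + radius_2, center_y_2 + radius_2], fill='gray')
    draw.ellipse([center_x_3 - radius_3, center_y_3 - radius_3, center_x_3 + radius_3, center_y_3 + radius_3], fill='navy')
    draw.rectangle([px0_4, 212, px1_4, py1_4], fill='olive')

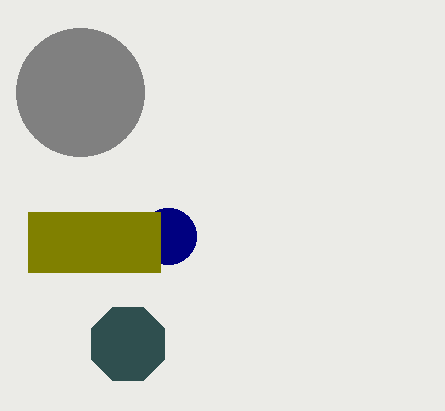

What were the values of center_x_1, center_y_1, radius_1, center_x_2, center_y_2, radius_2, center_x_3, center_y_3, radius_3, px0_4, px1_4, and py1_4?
center_x_1 = 128; center_y_1 = 344; radius_1 = 40; center_x_2 = 80; center_y_2 = 92; radius_2 = 64; center_x_3 = 168; center_y_3 = 236; radius_3 = 28; px0_4 = 28; px1_4 = 160; py1_4 = 272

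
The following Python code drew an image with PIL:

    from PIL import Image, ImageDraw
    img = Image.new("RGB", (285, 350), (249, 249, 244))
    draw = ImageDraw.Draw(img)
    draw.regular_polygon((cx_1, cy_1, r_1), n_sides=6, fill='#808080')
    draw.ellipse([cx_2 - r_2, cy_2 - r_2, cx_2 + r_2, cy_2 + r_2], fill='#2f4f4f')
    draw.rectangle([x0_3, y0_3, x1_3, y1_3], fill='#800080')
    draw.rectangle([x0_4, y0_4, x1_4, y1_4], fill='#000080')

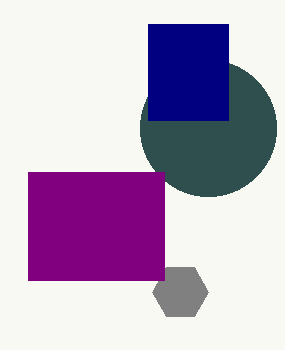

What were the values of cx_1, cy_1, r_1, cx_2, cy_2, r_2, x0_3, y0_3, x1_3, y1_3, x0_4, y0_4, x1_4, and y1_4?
cx_1 = 180; cy_1 = 292; r_1 = 28; cx_2 = 208; cy_2 = 128; r_2 = 68; x0_3 = 28; y0_3 = 172; x1_3 = 164; y1_3 = 280; x0_4 = 148; y0_4 = 24; x1_4 = 228; y1_4 = 120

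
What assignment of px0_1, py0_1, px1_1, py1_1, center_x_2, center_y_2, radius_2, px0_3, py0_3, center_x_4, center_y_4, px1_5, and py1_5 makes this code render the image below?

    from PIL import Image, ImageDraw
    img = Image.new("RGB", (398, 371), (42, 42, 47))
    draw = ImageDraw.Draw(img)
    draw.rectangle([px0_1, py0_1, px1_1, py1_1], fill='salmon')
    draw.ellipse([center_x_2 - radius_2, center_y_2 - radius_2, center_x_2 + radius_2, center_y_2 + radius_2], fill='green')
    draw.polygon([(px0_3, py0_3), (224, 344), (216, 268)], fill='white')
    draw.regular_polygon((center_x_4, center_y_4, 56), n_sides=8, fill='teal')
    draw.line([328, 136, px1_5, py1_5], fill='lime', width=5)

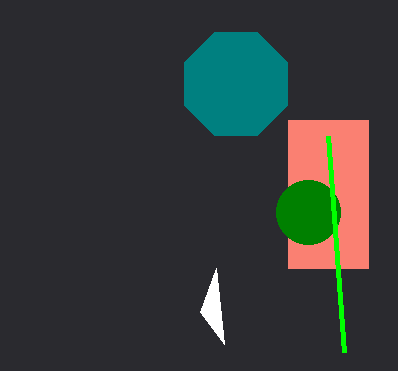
px0_1 = 288
py0_1 = 120
px1_1 = 368
py1_1 = 268
center_x_2 = 308
center_y_2 = 212
radius_2 = 32
px0_3 = 200
py0_3 = 312
center_x_4 = 236
center_y_4 = 84
px1_5 = 344
py1_5 = 352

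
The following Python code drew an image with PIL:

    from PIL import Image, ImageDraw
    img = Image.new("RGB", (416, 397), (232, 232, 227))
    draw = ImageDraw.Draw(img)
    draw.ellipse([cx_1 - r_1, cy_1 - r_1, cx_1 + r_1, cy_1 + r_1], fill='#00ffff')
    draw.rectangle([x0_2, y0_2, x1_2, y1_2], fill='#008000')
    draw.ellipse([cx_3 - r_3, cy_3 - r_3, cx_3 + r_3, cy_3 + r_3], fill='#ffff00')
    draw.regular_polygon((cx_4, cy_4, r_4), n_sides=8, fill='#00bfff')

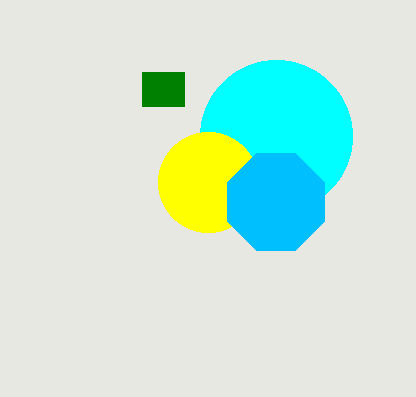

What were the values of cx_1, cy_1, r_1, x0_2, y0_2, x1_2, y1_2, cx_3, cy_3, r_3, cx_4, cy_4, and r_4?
cx_1 = 276
cy_1 = 136
r_1 = 76
x0_2 = 142
y0_2 = 72
x1_2 = 184
y1_2 = 106
cx_3 = 208
cy_3 = 182
r_3 = 50
cx_4 = 276
cy_4 = 202
r_4 = 52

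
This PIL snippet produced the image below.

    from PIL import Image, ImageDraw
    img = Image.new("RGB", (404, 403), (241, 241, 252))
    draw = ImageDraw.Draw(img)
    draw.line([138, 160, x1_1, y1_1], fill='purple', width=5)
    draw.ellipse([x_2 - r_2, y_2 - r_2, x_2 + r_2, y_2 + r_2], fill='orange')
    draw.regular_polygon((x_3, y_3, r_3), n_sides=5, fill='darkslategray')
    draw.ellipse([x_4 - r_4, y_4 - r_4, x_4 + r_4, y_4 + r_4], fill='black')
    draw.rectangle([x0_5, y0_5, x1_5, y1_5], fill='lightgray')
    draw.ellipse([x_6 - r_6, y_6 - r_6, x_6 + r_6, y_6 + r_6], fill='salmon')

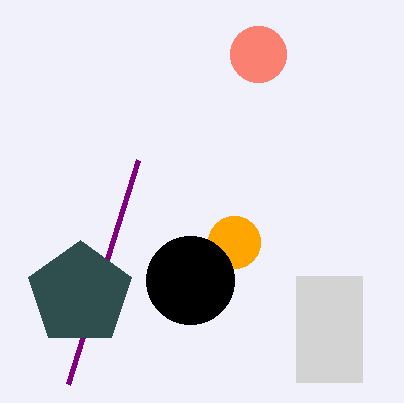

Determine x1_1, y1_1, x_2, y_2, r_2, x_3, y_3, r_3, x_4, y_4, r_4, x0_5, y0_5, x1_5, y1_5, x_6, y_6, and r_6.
x1_1 = 68; y1_1 = 384; x_2 = 234; y_2 = 242; r_2 = 26; x_3 = 80; y_3 = 294; r_3 = 54; x_4 = 190; y_4 = 280; r_4 = 44; x0_5 = 296; y0_5 = 276; x1_5 = 362; y1_5 = 382; x_6 = 258; y_6 = 54; r_6 = 28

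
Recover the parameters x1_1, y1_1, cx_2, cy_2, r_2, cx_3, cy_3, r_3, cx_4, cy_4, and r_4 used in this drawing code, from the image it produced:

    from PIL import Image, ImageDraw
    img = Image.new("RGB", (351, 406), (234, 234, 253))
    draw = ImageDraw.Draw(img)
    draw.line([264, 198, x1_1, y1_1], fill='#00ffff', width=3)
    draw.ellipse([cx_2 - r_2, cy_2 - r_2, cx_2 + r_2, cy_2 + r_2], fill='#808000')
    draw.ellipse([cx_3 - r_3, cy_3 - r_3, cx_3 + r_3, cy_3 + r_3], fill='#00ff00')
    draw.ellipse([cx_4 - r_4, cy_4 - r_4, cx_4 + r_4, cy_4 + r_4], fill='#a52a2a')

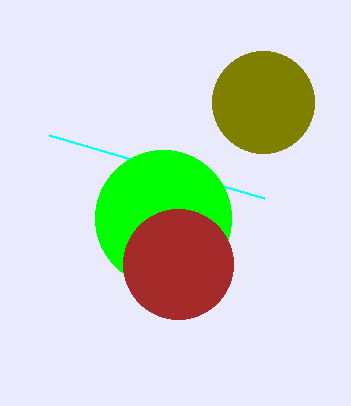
x1_1 = 49; y1_1 = 135; cx_2 = 263; cy_2 = 102; r_2 = 51; cx_3 = 163; cy_3 = 218; r_3 = 68; cx_4 = 178; cy_4 = 264; r_4 = 55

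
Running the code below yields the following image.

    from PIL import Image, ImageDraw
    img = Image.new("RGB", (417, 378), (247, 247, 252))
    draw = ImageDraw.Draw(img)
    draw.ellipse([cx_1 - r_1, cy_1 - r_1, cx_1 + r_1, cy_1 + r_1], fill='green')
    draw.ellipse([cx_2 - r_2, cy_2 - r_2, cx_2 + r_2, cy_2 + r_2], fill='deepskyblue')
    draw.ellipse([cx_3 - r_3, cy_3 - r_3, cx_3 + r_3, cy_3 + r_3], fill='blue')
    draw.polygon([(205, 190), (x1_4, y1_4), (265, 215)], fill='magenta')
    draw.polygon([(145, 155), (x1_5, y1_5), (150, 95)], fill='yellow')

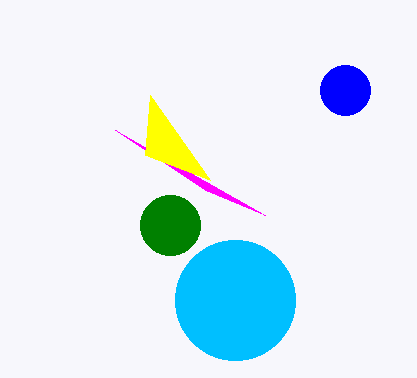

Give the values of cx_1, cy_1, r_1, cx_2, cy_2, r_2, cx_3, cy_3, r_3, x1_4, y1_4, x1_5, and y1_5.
cx_1 = 170, cy_1 = 225, r_1 = 30, cx_2 = 235, cy_2 = 300, r_2 = 60, cx_3 = 345, cy_3 = 90, r_3 = 25, x1_4 = 115, y1_4 = 130, x1_5 = 210, y1_5 = 180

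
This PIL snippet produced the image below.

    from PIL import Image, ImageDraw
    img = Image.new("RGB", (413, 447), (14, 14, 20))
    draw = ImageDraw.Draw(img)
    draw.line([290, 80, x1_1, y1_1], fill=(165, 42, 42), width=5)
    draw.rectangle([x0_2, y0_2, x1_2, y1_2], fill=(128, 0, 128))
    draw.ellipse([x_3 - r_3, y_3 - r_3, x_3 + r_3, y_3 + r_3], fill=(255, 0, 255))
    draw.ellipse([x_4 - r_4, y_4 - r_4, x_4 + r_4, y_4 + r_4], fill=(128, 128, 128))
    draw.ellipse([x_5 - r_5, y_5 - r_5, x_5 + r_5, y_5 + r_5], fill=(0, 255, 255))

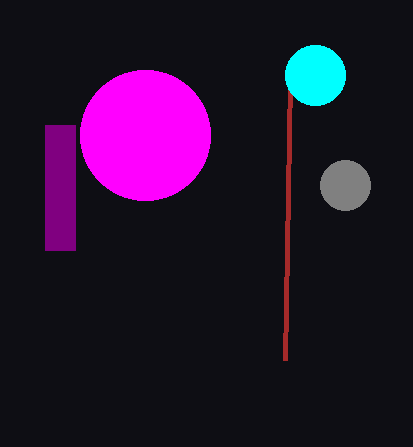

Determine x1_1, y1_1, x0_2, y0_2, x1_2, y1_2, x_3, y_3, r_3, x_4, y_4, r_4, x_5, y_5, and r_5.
x1_1 = 285
y1_1 = 360
x0_2 = 45
y0_2 = 125
x1_2 = 75
y1_2 = 250
x_3 = 145
y_3 = 135
r_3 = 65
x_4 = 345
y_4 = 185
r_4 = 25
x_5 = 315
y_5 = 75
r_5 = 30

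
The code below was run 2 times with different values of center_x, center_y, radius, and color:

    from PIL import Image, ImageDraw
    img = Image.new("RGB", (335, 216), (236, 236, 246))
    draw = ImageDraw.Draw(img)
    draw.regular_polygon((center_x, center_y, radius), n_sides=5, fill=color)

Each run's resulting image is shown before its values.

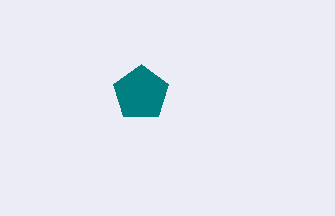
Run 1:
center_x = 141, center_y = 93, radius = 29, color = 'teal'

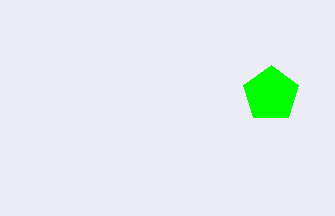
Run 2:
center_x = 271, center_y = 94, radius = 29, color = 'lime'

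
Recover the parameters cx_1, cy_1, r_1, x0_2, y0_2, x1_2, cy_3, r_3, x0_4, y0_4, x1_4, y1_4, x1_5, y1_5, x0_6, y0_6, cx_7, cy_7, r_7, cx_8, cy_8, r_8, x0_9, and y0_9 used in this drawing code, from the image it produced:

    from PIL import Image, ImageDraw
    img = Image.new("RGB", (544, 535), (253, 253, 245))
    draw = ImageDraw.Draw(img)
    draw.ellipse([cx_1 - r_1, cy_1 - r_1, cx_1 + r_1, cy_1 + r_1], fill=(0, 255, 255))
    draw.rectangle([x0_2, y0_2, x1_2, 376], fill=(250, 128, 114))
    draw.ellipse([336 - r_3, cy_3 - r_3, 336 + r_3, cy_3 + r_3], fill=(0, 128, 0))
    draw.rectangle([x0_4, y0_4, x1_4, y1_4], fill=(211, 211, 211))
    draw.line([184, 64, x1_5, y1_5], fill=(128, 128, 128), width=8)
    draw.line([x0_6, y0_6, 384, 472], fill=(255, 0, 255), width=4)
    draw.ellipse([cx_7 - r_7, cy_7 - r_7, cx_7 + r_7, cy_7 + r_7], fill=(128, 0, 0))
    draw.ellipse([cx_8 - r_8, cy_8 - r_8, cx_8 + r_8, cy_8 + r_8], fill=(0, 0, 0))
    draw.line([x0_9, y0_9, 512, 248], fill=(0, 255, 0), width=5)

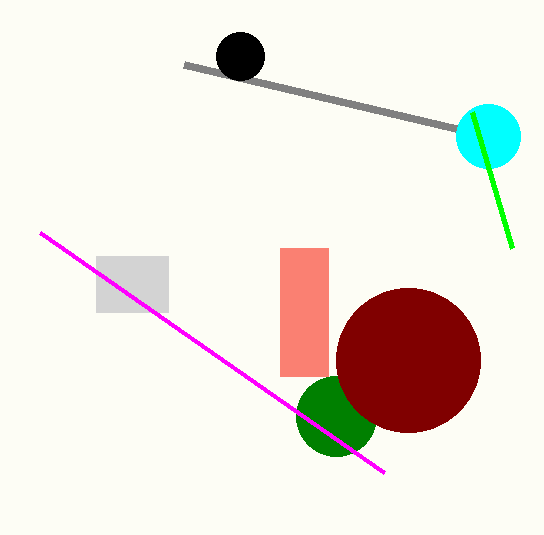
cx_1 = 488; cy_1 = 136; r_1 = 32; x0_2 = 280; y0_2 = 248; x1_2 = 328; cy_3 = 416; r_3 = 40; x0_4 = 96; y0_4 = 256; x1_4 = 168; y1_4 = 312; x1_5 = 456; y1_5 = 128; x0_6 = 40; y0_6 = 232; cx_7 = 408; cy_7 = 360; r_7 = 72; cx_8 = 240; cy_8 = 56; r_8 = 24; x0_9 = 472; y0_9 = 112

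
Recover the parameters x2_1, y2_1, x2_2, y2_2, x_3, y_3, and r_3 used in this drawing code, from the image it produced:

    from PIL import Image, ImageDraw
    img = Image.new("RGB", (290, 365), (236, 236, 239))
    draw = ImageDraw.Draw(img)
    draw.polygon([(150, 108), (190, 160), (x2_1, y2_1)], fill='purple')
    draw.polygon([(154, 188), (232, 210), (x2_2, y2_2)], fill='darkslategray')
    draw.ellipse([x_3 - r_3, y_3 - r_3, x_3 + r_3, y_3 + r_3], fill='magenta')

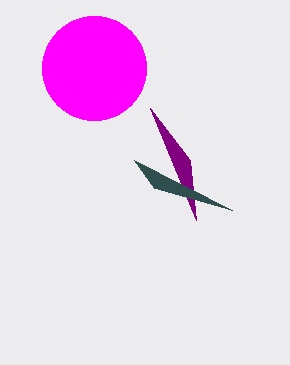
x2_1 = 196, y2_1 = 220, x2_2 = 134, y2_2 = 160, x_3 = 94, y_3 = 68, r_3 = 52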